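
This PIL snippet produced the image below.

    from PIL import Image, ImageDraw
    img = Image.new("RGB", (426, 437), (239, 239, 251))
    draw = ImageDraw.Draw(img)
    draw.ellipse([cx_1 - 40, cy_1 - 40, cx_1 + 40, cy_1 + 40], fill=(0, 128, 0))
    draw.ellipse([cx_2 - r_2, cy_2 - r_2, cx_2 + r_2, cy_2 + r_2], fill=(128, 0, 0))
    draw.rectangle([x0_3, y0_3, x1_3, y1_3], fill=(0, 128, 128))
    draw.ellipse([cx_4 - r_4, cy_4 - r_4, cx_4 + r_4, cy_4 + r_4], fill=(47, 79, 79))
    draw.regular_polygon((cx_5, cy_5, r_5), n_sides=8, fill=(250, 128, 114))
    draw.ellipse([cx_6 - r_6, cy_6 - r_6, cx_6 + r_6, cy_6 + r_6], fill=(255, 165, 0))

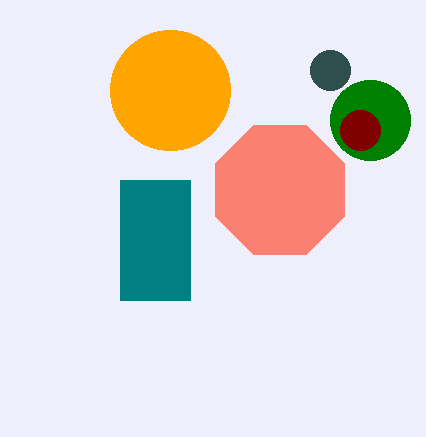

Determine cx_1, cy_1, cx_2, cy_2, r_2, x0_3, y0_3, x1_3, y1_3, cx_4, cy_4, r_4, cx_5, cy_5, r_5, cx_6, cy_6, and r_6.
cx_1 = 370; cy_1 = 120; cx_2 = 360; cy_2 = 130; r_2 = 20; x0_3 = 120; y0_3 = 180; x1_3 = 190; y1_3 = 300; cx_4 = 330; cy_4 = 70; r_4 = 20; cx_5 = 280; cy_5 = 190; r_5 = 70; cx_6 = 170; cy_6 = 90; r_6 = 60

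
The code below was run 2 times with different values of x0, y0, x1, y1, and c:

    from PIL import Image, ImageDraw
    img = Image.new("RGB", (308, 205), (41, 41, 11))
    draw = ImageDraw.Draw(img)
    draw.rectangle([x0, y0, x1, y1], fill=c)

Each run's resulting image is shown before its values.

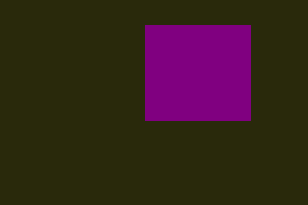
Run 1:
x0 = 145, y0 = 25, x1 = 250, y1 = 120, c = 'purple'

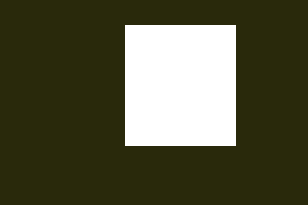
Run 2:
x0 = 125
y0 = 25
x1 = 235
y1 = 145
c = 'white'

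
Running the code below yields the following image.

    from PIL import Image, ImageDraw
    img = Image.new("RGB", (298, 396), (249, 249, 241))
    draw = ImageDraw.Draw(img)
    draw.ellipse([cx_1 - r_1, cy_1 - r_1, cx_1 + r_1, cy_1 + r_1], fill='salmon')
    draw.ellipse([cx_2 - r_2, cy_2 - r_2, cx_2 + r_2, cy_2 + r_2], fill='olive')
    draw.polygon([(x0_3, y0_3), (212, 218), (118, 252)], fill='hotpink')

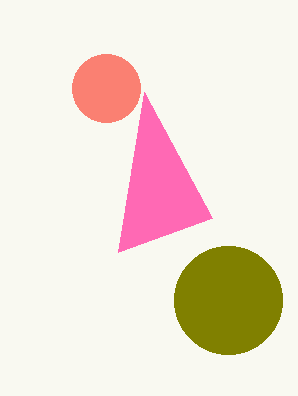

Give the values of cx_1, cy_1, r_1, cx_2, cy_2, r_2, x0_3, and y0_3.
cx_1 = 106
cy_1 = 88
r_1 = 34
cx_2 = 228
cy_2 = 300
r_2 = 54
x0_3 = 144
y0_3 = 92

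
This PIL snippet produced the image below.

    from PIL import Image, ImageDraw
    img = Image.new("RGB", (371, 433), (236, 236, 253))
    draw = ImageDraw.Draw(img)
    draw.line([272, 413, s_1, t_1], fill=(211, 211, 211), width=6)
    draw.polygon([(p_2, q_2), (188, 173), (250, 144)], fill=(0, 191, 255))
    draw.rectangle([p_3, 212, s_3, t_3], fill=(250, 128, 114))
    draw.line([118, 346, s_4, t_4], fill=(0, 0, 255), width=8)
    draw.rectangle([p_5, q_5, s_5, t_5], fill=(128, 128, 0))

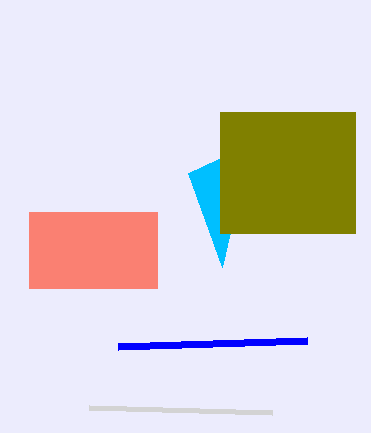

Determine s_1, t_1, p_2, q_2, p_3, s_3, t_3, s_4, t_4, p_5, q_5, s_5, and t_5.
s_1 = 89; t_1 = 408; p_2 = 222; q_2 = 267; p_3 = 29; s_3 = 157; t_3 = 288; s_4 = 307; t_4 = 340; p_5 = 220; q_5 = 112; s_5 = 355; t_5 = 233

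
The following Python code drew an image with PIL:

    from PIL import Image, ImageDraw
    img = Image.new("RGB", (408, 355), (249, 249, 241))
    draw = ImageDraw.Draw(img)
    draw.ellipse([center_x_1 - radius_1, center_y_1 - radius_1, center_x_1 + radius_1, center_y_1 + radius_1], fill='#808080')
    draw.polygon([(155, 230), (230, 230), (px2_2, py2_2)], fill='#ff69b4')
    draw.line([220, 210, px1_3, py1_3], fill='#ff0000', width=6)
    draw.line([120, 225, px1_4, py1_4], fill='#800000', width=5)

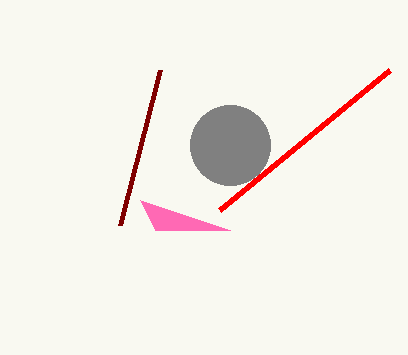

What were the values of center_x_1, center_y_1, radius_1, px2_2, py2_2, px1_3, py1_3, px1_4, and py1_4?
center_x_1 = 230
center_y_1 = 145
radius_1 = 40
px2_2 = 140
py2_2 = 200
px1_3 = 390
py1_3 = 70
px1_4 = 160
py1_4 = 70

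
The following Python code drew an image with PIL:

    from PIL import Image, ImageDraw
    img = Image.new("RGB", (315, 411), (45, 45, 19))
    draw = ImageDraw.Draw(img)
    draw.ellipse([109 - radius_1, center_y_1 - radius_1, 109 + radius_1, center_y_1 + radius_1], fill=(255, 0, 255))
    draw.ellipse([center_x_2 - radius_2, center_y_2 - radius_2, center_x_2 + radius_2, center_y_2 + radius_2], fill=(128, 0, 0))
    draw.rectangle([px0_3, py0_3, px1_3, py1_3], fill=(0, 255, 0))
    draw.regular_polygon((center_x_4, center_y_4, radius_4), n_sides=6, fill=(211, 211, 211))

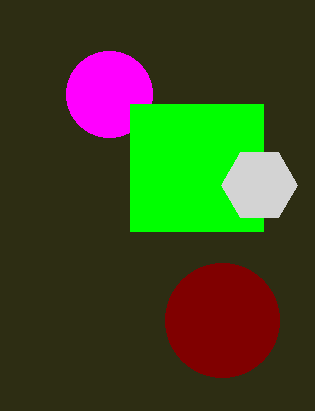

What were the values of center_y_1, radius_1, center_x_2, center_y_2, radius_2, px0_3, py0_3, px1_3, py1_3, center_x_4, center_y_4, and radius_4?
center_y_1 = 94; radius_1 = 43; center_x_2 = 222; center_y_2 = 320; radius_2 = 57; px0_3 = 130; py0_3 = 104; px1_3 = 263; py1_3 = 231; center_x_4 = 259; center_y_4 = 185; radius_4 = 38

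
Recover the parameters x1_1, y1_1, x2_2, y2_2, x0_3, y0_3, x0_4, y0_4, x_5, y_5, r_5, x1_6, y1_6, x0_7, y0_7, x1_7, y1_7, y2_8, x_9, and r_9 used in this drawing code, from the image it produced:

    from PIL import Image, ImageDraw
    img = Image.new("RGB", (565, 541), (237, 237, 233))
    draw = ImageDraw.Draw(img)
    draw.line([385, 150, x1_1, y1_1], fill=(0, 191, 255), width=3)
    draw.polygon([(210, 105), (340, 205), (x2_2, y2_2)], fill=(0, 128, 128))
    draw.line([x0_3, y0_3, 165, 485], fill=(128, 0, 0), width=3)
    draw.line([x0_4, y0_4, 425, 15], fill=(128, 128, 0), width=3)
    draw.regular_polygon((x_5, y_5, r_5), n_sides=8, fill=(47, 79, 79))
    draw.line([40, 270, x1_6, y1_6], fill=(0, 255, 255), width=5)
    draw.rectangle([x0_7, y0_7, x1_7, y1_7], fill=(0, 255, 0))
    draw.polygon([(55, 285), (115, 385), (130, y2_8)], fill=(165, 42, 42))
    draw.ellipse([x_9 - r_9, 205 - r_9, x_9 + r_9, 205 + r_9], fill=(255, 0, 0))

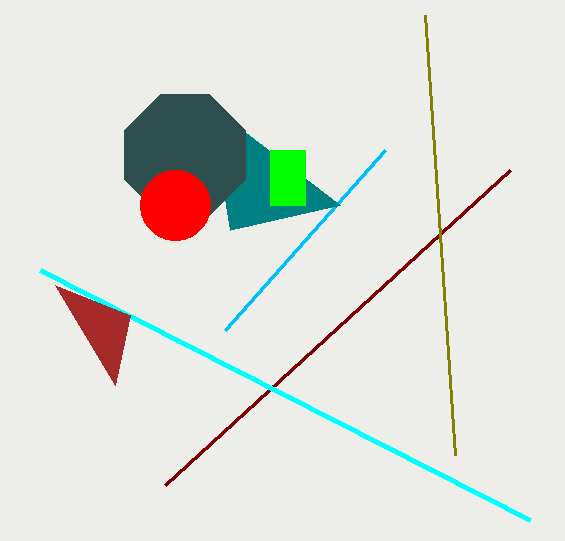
x1_1 = 225
y1_1 = 330
x2_2 = 230
y2_2 = 230
x0_3 = 510
y0_3 = 170
x0_4 = 455
y0_4 = 455
x_5 = 185
y_5 = 155
r_5 = 65
x1_6 = 530
y1_6 = 520
x0_7 = 270
y0_7 = 150
x1_7 = 305
y1_7 = 205
y2_8 = 315
x_9 = 175
r_9 = 35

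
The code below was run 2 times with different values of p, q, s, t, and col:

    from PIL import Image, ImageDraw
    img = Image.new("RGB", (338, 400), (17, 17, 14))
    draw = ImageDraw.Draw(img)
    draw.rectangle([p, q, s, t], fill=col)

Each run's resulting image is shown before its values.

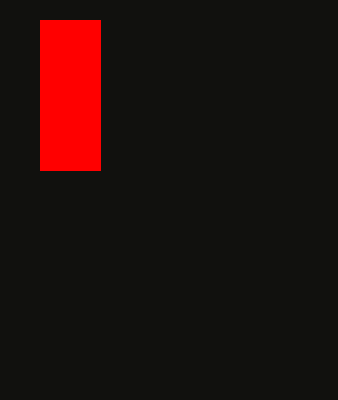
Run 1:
p = 40; q = 20; s = 100; t = 170; col = 'red'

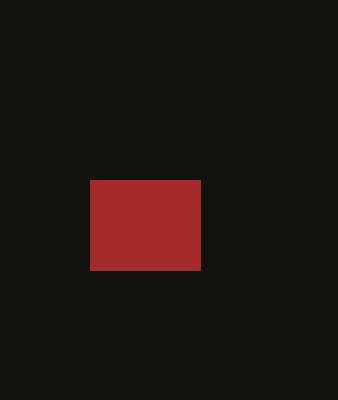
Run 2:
p = 90
q = 180
s = 200
t = 270
col = 'brown'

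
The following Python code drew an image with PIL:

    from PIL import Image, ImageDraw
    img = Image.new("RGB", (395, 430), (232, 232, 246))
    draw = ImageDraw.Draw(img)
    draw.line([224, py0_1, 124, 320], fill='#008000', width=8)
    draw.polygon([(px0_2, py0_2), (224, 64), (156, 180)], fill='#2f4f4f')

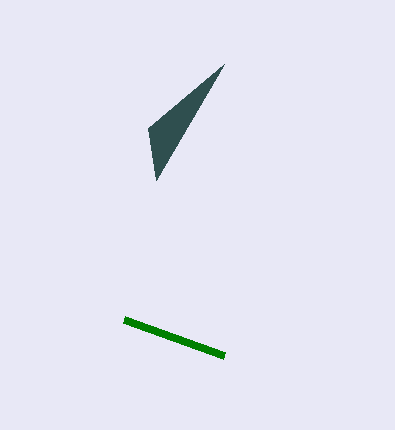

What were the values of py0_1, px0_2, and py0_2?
py0_1 = 356; px0_2 = 148; py0_2 = 128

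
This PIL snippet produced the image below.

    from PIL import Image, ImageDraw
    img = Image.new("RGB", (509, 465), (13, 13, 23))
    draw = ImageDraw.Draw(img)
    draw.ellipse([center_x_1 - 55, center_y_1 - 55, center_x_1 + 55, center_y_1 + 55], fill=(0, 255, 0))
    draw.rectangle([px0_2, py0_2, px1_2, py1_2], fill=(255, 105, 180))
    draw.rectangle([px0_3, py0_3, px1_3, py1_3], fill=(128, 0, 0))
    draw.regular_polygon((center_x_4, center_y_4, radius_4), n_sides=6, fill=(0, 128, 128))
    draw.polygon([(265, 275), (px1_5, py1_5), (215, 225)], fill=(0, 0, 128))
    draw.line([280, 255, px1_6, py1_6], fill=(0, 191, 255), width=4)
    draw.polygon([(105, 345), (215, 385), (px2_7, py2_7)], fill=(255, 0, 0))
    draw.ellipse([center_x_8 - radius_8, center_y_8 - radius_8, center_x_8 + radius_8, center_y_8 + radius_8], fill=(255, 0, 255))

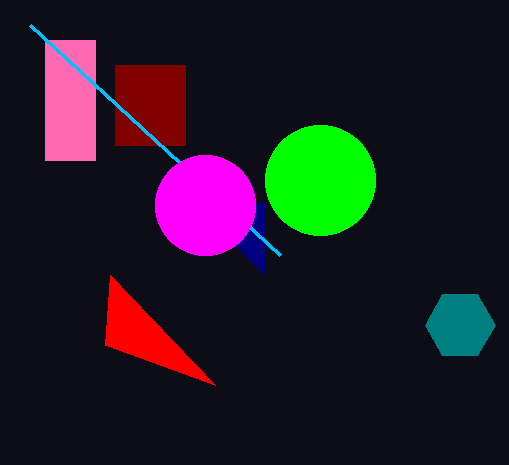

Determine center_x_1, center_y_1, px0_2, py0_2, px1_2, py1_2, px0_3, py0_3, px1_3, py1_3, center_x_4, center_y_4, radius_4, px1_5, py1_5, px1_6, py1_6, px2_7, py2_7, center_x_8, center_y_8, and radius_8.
center_x_1 = 320
center_y_1 = 180
px0_2 = 45
py0_2 = 40
px1_2 = 95
py1_2 = 160
px0_3 = 115
py0_3 = 65
px1_3 = 185
py1_3 = 145
center_x_4 = 460
center_y_4 = 325
radius_4 = 35
px1_5 = 265
py1_5 = 200
px1_6 = 30
py1_6 = 25
px2_7 = 110
py2_7 = 275
center_x_8 = 205
center_y_8 = 205
radius_8 = 50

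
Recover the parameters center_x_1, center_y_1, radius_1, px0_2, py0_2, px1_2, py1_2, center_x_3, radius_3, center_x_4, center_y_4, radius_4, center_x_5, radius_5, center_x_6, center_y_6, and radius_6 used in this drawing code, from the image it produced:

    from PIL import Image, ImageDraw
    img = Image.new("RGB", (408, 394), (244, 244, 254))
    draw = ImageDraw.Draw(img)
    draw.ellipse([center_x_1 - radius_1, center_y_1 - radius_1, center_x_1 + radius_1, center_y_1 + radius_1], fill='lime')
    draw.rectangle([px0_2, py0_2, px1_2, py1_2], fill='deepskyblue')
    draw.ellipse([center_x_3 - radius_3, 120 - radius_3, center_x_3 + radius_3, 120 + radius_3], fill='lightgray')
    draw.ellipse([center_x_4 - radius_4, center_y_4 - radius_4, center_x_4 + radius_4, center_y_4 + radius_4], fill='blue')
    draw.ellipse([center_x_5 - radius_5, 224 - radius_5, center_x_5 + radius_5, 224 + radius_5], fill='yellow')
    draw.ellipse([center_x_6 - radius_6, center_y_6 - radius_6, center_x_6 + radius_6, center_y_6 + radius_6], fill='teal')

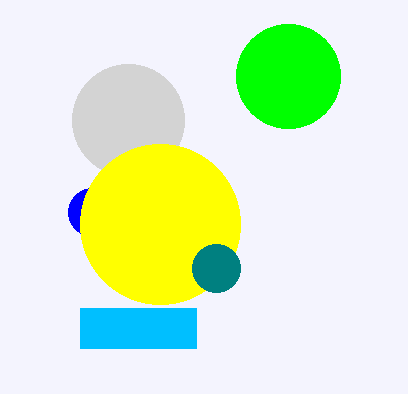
center_x_1 = 288
center_y_1 = 76
radius_1 = 52
px0_2 = 80
py0_2 = 308
px1_2 = 196
py1_2 = 348
center_x_3 = 128
radius_3 = 56
center_x_4 = 92
center_y_4 = 212
radius_4 = 24
center_x_5 = 160
radius_5 = 80
center_x_6 = 216
center_y_6 = 268
radius_6 = 24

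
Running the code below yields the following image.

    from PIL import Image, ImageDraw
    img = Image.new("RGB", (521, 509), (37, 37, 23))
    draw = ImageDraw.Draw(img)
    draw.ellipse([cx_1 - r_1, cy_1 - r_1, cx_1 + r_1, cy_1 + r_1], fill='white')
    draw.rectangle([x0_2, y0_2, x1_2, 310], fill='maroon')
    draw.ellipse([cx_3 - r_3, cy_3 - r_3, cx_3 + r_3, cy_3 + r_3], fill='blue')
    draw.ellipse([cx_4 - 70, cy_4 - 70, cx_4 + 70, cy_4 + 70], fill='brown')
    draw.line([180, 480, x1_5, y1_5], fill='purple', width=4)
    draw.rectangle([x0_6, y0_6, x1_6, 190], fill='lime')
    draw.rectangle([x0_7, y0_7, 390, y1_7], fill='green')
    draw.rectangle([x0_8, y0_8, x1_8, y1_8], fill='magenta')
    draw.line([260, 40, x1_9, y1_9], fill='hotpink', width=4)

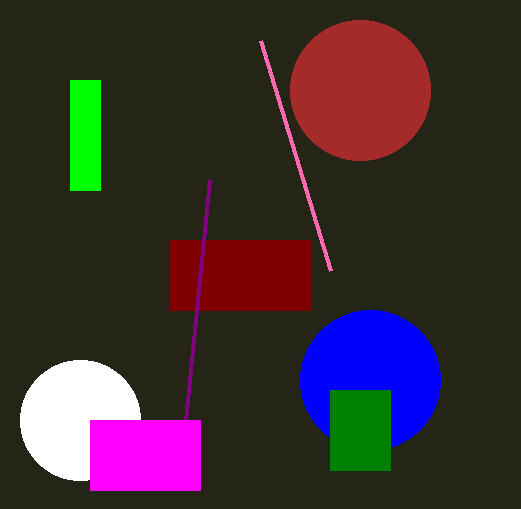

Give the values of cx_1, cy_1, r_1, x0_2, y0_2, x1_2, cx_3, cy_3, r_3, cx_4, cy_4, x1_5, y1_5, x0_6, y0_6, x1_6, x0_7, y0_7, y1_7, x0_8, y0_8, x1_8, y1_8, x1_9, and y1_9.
cx_1 = 80
cy_1 = 420
r_1 = 60
x0_2 = 170
y0_2 = 240
x1_2 = 310
cx_3 = 370
cy_3 = 380
r_3 = 70
cx_4 = 360
cy_4 = 90
x1_5 = 210
y1_5 = 180
x0_6 = 70
y0_6 = 80
x1_6 = 100
x0_7 = 330
y0_7 = 390
y1_7 = 470
x0_8 = 90
y0_8 = 420
x1_8 = 200
y1_8 = 490
x1_9 = 330
y1_9 = 270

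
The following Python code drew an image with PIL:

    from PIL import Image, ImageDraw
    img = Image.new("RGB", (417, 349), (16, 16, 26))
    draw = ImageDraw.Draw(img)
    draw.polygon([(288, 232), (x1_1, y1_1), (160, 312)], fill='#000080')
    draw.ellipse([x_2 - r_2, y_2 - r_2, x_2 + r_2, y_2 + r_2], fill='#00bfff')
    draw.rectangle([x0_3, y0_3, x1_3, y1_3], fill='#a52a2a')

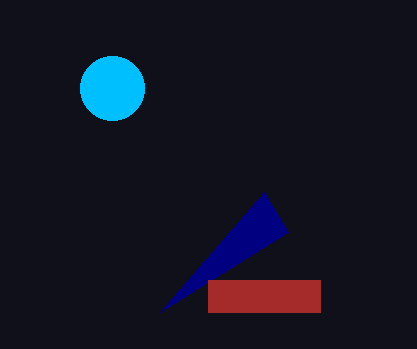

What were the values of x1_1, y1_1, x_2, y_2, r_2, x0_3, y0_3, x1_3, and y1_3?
x1_1 = 264; y1_1 = 192; x_2 = 112; y_2 = 88; r_2 = 32; x0_3 = 208; y0_3 = 280; x1_3 = 320; y1_3 = 312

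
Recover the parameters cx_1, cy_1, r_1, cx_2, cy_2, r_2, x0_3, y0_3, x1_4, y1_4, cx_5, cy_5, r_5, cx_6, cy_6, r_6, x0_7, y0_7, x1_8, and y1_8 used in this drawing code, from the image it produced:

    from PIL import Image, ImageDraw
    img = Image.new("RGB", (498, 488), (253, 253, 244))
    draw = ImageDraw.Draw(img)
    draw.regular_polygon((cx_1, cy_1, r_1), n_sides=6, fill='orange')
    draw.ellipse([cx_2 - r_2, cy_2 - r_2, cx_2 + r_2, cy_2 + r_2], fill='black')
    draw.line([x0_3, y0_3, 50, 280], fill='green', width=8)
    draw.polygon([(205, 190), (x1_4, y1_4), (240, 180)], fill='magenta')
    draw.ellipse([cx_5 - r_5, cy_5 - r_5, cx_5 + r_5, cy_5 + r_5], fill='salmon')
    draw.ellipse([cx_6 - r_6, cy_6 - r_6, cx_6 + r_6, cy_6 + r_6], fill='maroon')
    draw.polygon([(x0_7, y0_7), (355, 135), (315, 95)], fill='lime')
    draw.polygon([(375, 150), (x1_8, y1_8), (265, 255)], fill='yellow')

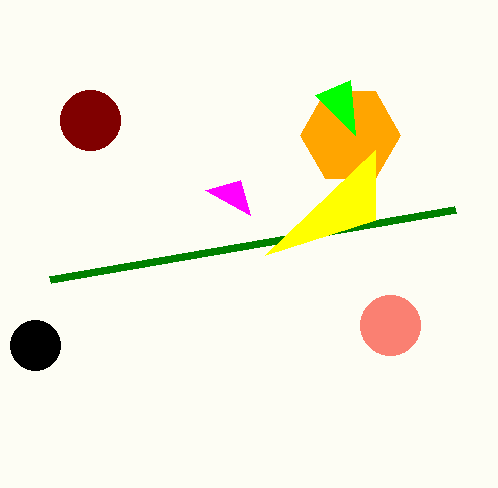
cx_1 = 350
cy_1 = 135
r_1 = 50
cx_2 = 35
cy_2 = 345
r_2 = 25
x0_3 = 455
y0_3 = 210
x1_4 = 250
y1_4 = 215
cx_5 = 390
cy_5 = 325
r_5 = 30
cx_6 = 90
cy_6 = 120
r_6 = 30
x0_7 = 350
y0_7 = 80
x1_8 = 375
y1_8 = 220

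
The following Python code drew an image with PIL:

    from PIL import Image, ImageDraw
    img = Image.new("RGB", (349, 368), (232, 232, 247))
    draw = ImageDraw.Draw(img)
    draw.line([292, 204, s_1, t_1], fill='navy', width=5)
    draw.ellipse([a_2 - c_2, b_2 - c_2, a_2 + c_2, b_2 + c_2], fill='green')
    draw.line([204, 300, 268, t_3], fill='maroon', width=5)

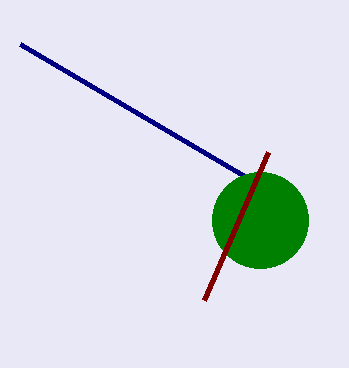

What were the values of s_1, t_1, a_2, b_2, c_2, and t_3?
s_1 = 20; t_1 = 44; a_2 = 260; b_2 = 220; c_2 = 48; t_3 = 152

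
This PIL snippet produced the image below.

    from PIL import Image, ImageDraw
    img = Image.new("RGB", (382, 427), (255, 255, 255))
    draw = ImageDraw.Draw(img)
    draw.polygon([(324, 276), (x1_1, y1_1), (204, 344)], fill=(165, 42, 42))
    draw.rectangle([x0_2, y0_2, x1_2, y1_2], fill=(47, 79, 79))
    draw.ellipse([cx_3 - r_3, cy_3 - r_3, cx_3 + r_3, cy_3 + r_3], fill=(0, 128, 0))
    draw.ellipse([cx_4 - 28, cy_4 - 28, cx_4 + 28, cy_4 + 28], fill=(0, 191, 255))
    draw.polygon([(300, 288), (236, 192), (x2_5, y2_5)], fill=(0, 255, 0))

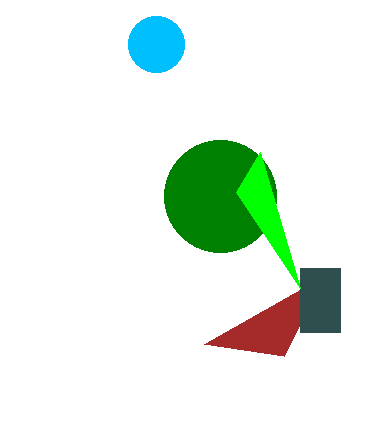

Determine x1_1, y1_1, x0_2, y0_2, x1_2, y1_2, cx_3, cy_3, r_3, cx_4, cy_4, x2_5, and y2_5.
x1_1 = 284; y1_1 = 356; x0_2 = 300; y0_2 = 268; x1_2 = 340; y1_2 = 332; cx_3 = 220; cy_3 = 196; r_3 = 56; cx_4 = 156; cy_4 = 44; x2_5 = 260; y2_5 = 152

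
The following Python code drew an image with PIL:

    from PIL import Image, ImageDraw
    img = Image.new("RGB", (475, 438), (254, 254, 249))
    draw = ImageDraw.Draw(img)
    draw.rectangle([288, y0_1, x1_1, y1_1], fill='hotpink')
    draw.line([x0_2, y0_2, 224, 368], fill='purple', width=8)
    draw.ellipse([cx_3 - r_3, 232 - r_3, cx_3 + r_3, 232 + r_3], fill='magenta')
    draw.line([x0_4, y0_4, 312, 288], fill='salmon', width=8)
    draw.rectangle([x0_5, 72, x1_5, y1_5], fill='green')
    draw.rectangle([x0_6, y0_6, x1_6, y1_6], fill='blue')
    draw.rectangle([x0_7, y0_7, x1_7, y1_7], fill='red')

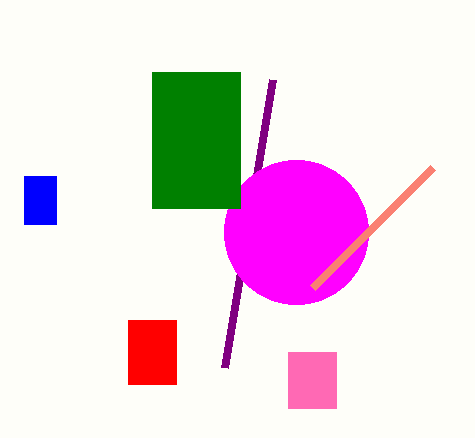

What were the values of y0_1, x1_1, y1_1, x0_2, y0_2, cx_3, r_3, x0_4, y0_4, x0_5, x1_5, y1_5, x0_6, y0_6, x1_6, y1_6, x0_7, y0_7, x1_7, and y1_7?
y0_1 = 352
x1_1 = 336
y1_1 = 408
x0_2 = 272
y0_2 = 80
cx_3 = 296
r_3 = 72
x0_4 = 432
y0_4 = 168
x0_5 = 152
x1_5 = 240
y1_5 = 208
x0_6 = 24
y0_6 = 176
x1_6 = 56
y1_6 = 224
x0_7 = 128
y0_7 = 320
x1_7 = 176
y1_7 = 384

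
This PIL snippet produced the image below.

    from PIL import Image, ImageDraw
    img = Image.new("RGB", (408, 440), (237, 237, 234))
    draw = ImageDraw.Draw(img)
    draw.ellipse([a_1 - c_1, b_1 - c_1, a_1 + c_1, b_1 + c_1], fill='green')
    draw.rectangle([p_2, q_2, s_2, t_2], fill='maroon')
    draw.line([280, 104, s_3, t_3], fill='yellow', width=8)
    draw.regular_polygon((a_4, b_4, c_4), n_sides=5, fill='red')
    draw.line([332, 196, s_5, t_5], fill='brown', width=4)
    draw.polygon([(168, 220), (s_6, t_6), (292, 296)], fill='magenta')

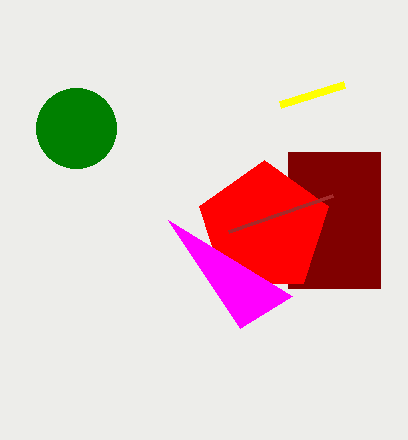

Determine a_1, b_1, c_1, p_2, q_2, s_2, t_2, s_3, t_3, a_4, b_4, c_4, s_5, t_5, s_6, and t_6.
a_1 = 76
b_1 = 128
c_1 = 40
p_2 = 288
q_2 = 152
s_2 = 380
t_2 = 288
s_3 = 344
t_3 = 84
a_4 = 264
b_4 = 228
c_4 = 68
s_5 = 228
t_5 = 232
s_6 = 240
t_6 = 328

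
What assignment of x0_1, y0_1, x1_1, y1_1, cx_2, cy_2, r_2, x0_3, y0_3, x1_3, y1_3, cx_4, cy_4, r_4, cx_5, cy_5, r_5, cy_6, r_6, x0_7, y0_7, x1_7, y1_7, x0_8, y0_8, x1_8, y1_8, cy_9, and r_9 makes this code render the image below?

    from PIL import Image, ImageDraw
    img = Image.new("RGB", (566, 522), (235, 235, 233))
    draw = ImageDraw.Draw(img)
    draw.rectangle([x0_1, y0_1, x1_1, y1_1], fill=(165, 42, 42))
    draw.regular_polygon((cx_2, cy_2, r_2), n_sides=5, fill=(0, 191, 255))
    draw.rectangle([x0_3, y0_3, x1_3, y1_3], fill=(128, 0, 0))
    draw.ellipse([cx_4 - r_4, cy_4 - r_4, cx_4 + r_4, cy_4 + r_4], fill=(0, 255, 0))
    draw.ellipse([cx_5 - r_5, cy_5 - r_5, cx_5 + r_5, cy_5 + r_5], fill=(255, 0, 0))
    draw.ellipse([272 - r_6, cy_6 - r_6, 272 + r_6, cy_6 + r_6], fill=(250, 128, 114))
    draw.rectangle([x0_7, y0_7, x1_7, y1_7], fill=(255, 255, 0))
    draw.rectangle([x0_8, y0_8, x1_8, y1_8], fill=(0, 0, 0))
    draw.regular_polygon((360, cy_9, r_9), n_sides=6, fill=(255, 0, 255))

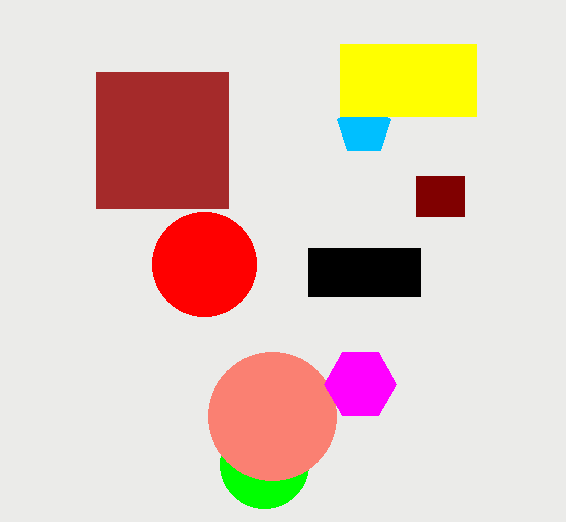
x0_1 = 96; y0_1 = 72; x1_1 = 228; y1_1 = 208; cx_2 = 364; cy_2 = 128; r_2 = 28; x0_3 = 416; y0_3 = 176; x1_3 = 464; y1_3 = 216; cx_4 = 264; cy_4 = 464; r_4 = 44; cx_5 = 204; cy_5 = 264; r_5 = 52; cy_6 = 416; r_6 = 64; x0_7 = 340; y0_7 = 44; x1_7 = 476; y1_7 = 116; x0_8 = 308; y0_8 = 248; x1_8 = 420; y1_8 = 296; cy_9 = 384; r_9 = 36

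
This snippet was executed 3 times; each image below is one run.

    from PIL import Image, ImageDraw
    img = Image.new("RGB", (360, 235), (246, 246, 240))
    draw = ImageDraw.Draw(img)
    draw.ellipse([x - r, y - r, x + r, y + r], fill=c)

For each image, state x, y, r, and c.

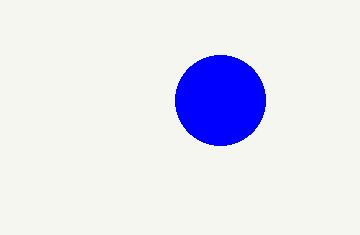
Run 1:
x = 220
y = 100
r = 45
c = 'blue'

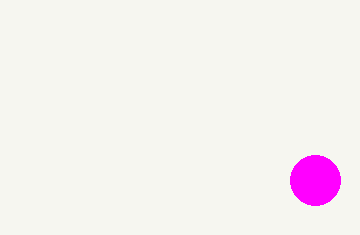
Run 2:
x = 315
y = 180
r = 25
c = 'magenta'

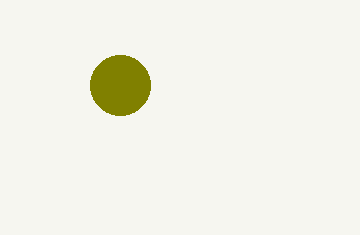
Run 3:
x = 120; y = 85; r = 30; c = 'olive'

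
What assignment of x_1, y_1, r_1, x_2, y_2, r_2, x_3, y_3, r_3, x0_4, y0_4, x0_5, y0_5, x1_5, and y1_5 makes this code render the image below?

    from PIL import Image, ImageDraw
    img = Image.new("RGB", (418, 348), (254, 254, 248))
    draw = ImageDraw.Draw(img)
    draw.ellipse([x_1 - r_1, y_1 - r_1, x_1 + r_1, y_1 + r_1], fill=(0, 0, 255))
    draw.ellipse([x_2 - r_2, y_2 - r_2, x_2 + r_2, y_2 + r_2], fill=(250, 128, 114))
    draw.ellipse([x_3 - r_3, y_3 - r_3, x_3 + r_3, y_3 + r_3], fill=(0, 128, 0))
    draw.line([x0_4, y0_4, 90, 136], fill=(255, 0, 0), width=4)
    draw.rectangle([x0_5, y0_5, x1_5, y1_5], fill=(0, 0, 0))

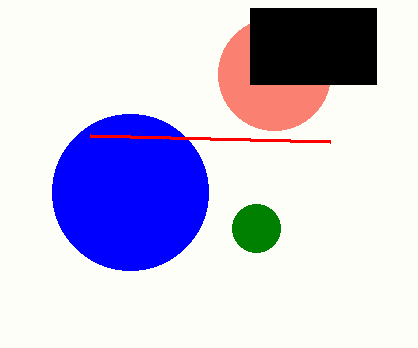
x_1 = 130; y_1 = 192; r_1 = 78; x_2 = 274; y_2 = 74; r_2 = 56; x_3 = 256; y_3 = 228; r_3 = 24; x0_4 = 330; y0_4 = 142; x0_5 = 250; y0_5 = 8; x1_5 = 376; y1_5 = 84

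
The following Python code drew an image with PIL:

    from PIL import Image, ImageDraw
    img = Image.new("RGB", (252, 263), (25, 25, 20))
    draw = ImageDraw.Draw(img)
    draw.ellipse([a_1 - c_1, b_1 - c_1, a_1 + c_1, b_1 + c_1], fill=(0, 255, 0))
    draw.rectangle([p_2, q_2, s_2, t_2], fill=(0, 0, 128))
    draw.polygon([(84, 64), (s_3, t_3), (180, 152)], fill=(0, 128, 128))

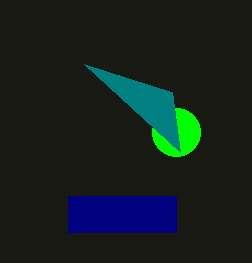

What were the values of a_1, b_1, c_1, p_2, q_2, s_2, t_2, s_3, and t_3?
a_1 = 176, b_1 = 132, c_1 = 24, p_2 = 68, q_2 = 196, s_2 = 176, t_2 = 232, s_3 = 172, t_3 = 92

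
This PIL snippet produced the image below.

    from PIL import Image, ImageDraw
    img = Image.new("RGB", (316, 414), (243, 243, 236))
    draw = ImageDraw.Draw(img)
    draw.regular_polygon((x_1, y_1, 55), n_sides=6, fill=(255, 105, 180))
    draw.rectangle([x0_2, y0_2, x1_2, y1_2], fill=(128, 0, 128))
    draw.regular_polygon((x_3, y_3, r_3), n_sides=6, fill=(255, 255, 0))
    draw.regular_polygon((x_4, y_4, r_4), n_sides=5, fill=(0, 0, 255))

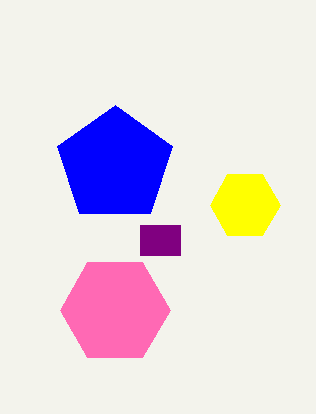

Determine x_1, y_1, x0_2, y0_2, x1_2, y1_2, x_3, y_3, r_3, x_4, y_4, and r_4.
x_1 = 115, y_1 = 310, x0_2 = 140, y0_2 = 225, x1_2 = 180, y1_2 = 255, x_3 = 245, y_3 = 205, r_3 = 35, x_4 = 115, y_4 = 165, r_4 = 60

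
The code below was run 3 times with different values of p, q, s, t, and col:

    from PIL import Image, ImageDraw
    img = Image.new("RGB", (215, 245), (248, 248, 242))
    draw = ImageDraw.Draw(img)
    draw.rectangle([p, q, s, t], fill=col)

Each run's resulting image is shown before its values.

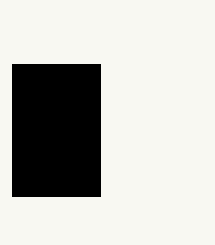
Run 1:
p = 12, q = 64, s = 100, t = 196, col = 'black'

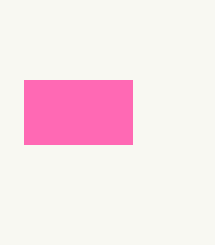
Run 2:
p = 24
q = 80
s = 132
t = 144
col = 'hotpink'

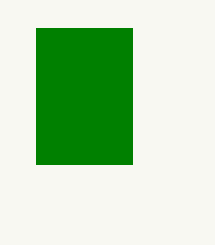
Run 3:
p = 36, q = 28, s = 132, t = 164, col = 'green'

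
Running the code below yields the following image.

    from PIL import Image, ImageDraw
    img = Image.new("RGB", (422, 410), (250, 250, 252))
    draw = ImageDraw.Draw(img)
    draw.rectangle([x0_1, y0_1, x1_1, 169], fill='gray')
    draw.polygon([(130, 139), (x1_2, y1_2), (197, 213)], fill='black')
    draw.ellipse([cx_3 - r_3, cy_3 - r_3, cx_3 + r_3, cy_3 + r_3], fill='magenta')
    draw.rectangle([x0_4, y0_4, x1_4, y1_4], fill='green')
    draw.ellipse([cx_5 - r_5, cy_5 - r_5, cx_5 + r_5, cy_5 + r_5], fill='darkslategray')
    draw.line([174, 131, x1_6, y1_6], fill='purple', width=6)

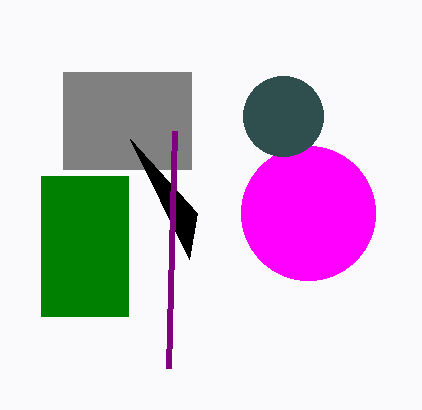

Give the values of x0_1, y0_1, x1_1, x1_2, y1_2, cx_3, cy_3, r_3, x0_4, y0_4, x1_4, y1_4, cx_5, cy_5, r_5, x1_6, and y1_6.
x0_1 = 63, y0_1 = 72, x1_1 = 191, x1_2 = 189, y1_2 = 259, cx_3 = 308, cy_3 = 213, r_3 = 67, x0_4 = 41, y0_4 = 176, x1_4 = 128, y1_4 = 316, cx_5 = 283, cy_5 = 116, r_5 = 40, x1_6 = 168, y1_6 = 368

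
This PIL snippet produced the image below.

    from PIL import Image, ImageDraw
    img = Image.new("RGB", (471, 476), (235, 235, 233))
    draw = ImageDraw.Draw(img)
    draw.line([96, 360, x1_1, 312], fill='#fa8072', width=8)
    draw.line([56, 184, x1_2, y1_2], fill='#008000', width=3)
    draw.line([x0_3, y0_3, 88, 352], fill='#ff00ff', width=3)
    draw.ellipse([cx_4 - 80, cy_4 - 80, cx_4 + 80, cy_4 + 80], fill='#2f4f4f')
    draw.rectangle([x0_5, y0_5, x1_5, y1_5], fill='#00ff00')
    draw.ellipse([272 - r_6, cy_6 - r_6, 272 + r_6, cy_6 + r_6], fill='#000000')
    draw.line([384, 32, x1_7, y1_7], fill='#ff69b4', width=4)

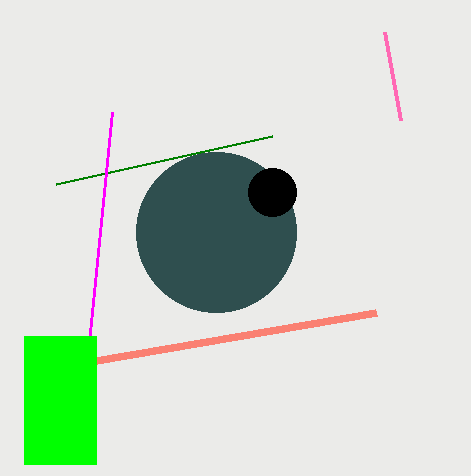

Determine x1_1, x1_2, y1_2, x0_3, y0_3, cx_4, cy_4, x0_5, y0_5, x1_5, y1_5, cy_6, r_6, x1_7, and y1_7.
x1_1 = 376
x1_2 = 272
y1_2 = 136
x0_3 = 112
y0_3 = 112
cx_4 = 216
cy_4 = 232
x0_5 = 24
y0_5 = 336
x1_5 = 96
y1_5 = 464
cy_6 = 192
r_6 = 24
x1_7 = 400
y1_7 = 120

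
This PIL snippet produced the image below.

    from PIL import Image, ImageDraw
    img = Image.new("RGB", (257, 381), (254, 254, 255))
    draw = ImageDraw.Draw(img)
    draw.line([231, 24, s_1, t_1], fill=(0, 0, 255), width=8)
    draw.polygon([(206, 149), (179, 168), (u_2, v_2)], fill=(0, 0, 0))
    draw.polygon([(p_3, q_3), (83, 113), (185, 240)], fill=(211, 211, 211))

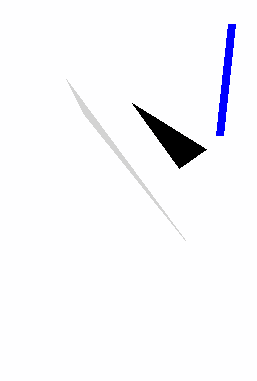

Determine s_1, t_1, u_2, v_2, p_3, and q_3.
s_1 = 219
t_1 = 135
u_2 = 132
v_2 = 103
p_3 = 66
q_3 = 79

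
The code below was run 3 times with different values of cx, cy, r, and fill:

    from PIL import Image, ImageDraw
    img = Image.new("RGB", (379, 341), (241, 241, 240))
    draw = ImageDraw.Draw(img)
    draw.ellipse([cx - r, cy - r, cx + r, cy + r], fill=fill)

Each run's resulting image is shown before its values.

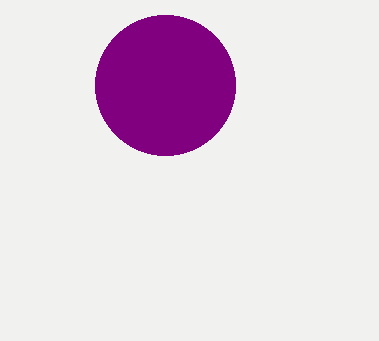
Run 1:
cx = 165; cy = 85; r = 70; fill = 'purple'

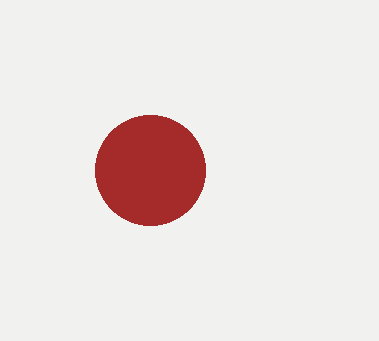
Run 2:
cx = 150, cy = 170, r = 55, fill = 'brown'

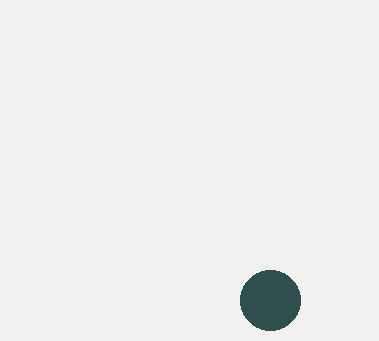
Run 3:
cx = 270; cy = 300; r = 30; fill = 'darkslategray'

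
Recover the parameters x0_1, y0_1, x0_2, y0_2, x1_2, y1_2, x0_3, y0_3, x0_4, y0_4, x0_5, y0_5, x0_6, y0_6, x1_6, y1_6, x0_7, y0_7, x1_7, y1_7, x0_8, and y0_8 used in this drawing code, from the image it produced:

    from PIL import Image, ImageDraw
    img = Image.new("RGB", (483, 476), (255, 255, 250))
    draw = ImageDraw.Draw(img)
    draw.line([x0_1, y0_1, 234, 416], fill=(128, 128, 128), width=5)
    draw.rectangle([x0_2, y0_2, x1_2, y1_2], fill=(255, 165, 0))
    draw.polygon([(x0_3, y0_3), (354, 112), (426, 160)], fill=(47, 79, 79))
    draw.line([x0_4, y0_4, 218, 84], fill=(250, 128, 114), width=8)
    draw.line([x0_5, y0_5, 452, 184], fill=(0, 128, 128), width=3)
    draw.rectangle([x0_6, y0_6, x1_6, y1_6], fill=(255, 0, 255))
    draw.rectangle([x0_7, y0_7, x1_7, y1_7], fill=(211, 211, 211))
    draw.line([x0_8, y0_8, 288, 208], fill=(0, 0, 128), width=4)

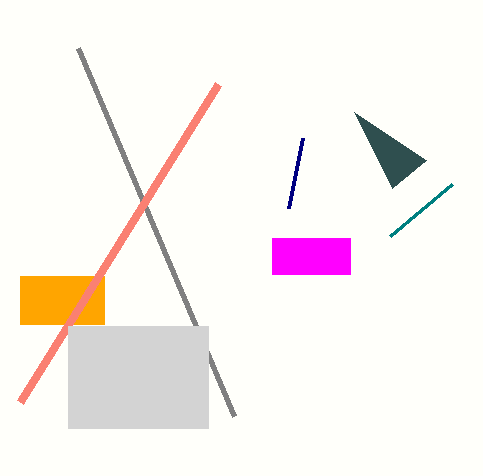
x0_1 = 78, y0_1 = 48, x0_2 = 20, y0_2 = 276, x1_2 = 104, y1_2 = 324, x0_3 = 392, y0_3 = 188, x0_4 = 20, y0_4 = 402, x0_5 = 390, y0_5 = 236, x0_6 = 272, y0_6 = 238, x1_6 = 350, y1_6 = 274, x0_7 = 68, y0_7 = 326, x1_7 = 208, y1_7 = 428, x0_8 = 302, y0_8 = 138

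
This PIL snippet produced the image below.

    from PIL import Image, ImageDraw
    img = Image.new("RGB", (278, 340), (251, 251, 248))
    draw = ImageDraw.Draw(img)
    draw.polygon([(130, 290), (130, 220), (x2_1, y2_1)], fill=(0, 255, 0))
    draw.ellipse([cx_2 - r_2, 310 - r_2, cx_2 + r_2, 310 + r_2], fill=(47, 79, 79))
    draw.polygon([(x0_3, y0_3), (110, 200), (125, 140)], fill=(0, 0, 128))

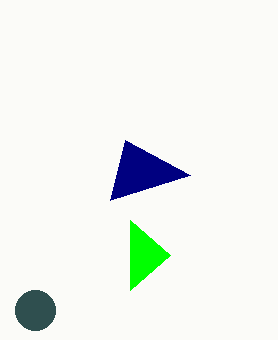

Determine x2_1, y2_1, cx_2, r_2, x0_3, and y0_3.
x2_1 = 170; y2_1 = 255; cx_2 = 35; r_2 = 20; x0_3 = 190; y0_3 = 175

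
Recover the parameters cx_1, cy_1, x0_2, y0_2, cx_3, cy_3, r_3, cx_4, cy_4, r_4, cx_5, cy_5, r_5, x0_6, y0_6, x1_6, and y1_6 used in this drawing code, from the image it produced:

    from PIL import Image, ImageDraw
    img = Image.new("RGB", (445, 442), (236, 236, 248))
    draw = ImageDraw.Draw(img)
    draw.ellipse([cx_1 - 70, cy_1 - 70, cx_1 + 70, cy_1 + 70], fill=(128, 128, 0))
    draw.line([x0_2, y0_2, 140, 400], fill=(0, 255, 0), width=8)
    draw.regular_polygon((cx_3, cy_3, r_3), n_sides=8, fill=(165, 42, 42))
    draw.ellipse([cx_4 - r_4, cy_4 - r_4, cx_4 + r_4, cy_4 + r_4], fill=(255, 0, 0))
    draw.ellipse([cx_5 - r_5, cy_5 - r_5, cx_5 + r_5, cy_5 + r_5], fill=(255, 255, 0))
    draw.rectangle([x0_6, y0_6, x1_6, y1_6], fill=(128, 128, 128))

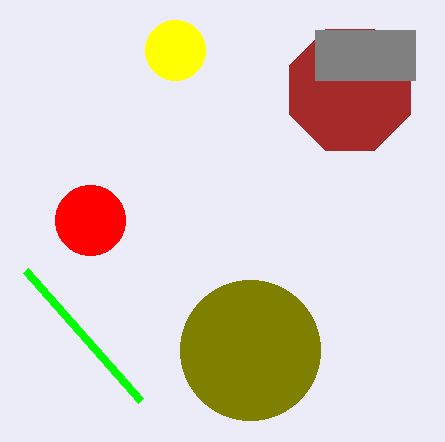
cx_1 = 250, cy_1 = 350, x0_2 = 25, y0_2 = 270, cx_3 = 350, cy_3 = 90, r_3 = 65, cx_4 = 90, cy_4 = 220, r_4 = 35, cx_5 = 175, cy_5 = 50, r_5 = 30, x0_6 = 315, y0_6 = 30, x1_6 = 415, y1_6 = 80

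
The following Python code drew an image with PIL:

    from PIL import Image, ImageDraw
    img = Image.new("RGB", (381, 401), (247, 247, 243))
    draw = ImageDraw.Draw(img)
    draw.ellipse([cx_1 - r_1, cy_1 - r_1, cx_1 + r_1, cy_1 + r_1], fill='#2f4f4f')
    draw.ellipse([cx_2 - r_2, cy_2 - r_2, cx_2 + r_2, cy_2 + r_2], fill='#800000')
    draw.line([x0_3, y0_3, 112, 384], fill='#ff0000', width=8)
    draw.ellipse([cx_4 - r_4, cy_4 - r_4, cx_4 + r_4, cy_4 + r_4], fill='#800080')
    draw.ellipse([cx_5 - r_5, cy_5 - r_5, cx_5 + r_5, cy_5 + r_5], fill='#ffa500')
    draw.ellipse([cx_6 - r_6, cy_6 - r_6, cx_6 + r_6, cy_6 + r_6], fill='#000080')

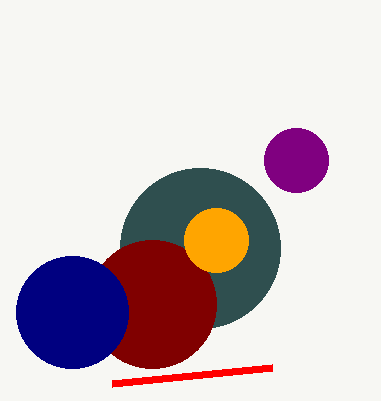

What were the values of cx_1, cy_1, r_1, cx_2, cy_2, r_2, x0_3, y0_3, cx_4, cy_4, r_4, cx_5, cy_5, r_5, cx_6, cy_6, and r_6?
cx_1 = 200; cy_1 = 248; r_1 = 80; cx_2 = 152; cy_2 = 304; r_2 = 64; x0_3 = 272; y0_3 = 368; cx_4 = 296; cy_4 = 160; r_4 = 32; cx_5 = 216; cy_5 = 240; r_5 = 32; cx_6 = 72; cy_6 = 312; r_6 = 56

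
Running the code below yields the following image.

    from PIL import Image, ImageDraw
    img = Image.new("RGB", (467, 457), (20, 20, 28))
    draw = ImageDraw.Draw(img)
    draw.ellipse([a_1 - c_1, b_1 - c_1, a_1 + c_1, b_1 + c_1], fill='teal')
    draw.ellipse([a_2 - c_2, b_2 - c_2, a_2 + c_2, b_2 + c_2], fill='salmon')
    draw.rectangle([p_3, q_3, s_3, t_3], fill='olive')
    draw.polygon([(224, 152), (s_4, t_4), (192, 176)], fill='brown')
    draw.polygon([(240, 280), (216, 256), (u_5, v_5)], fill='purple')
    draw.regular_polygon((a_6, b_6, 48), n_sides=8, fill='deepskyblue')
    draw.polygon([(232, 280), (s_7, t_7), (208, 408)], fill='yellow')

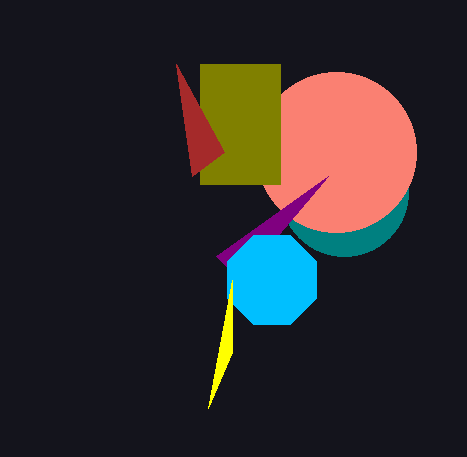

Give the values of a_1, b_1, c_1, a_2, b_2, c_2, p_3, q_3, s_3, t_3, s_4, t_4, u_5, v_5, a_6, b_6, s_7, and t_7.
a_1 = 344; b_1 = 192; c_1 = 64; a_2 = 336; b_2 = 152; c_2 = 80; p_3 = 200; q_3 = 64; s_3 = 280; t_3 = 184; s_4 = 176; t_4 = 64; u_5 = 328; v_5 = 176; a_6 = 272; b_6 = 280; s_7 = 232; t_7 = 352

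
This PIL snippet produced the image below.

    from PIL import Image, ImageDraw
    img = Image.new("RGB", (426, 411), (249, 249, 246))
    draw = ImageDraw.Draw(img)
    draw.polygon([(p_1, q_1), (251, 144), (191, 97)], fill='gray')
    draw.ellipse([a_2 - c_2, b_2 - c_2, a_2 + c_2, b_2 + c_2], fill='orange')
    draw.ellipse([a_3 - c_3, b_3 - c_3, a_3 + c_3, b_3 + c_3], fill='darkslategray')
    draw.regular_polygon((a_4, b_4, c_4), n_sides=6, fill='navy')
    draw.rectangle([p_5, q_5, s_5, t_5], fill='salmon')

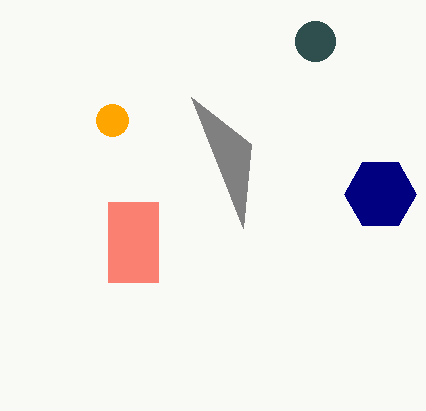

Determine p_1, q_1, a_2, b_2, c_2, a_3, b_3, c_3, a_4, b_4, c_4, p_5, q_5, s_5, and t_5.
p_1 = 243; q_1 = 228; a_2 = 112; b_2 = 120; c_2 = 16; a_3 = 315; b_3 = 41; c_3 = 20; a_4 = 380; b_4 = 194; c_4 = 36; p_5 = 108; q_5 = 202; s_5 = 158; t_5 = 282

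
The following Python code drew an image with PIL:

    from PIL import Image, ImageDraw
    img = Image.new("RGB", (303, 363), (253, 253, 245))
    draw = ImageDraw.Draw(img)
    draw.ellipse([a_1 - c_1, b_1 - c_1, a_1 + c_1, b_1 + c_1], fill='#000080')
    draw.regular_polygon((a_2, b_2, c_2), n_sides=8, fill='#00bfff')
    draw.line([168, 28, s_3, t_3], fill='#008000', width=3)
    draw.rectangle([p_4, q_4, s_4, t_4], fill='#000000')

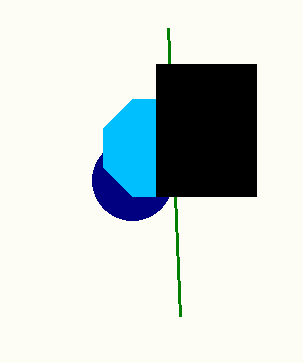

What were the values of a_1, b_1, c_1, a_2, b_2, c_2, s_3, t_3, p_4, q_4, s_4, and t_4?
a_1 = 132; b_1 = 180; c_1 = 40; a_2 = 152; b_2 = 148; c_2 = 52; s_3 = 180; t_3 = 316; p_4 = 156; q_4 = 64; s_4 = 256; t_4 = 196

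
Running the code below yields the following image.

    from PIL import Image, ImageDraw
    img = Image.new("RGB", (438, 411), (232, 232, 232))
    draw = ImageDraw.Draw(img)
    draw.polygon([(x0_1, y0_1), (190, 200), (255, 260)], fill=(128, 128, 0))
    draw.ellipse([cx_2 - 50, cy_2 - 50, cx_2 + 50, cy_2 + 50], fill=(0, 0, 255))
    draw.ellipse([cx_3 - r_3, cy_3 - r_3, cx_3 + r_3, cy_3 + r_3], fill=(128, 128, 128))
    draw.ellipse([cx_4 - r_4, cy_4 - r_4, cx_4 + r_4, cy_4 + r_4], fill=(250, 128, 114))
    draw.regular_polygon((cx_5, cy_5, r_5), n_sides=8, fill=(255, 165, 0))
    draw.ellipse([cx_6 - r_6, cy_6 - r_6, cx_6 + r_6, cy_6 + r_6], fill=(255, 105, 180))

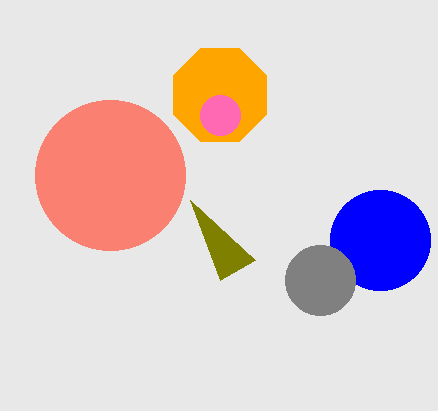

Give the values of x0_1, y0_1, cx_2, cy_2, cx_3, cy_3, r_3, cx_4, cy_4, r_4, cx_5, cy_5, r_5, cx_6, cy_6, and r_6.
x0_1 = 220; y0_1 = 280; cx_2 = 380; cy_2 = 240; cx_3 = 320; cy_3 = 280; r_3 = 35; cx_4 = 110; cy_4 = 175; r_4 = 75; cx_5 = 220; cy_5 = 95; r_5 = 50; cx_6 = 220; cy_6 = 115; r_6 = 20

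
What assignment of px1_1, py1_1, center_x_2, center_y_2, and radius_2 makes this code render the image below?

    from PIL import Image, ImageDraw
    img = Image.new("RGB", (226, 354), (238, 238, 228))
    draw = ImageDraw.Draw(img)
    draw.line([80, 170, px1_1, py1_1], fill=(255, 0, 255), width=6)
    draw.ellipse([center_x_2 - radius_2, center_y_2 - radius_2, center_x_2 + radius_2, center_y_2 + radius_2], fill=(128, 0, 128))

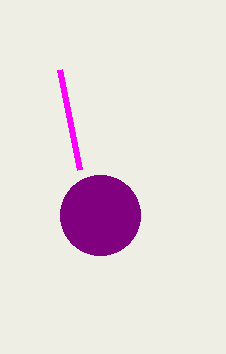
px1_1 = 60
py1_1 = 70
center_x_2 = 100
center_y_2 = 215
radius_2 = 40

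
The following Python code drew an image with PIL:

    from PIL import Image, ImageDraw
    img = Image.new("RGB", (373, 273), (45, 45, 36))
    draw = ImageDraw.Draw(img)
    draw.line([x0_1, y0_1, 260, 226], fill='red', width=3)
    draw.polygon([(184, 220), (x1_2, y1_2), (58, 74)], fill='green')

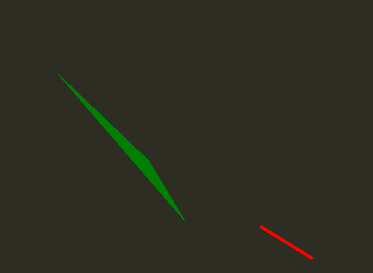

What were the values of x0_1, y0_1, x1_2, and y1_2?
x0_1 = 312
y0_1 = 258
x1_2 = 148
y1_2 = 160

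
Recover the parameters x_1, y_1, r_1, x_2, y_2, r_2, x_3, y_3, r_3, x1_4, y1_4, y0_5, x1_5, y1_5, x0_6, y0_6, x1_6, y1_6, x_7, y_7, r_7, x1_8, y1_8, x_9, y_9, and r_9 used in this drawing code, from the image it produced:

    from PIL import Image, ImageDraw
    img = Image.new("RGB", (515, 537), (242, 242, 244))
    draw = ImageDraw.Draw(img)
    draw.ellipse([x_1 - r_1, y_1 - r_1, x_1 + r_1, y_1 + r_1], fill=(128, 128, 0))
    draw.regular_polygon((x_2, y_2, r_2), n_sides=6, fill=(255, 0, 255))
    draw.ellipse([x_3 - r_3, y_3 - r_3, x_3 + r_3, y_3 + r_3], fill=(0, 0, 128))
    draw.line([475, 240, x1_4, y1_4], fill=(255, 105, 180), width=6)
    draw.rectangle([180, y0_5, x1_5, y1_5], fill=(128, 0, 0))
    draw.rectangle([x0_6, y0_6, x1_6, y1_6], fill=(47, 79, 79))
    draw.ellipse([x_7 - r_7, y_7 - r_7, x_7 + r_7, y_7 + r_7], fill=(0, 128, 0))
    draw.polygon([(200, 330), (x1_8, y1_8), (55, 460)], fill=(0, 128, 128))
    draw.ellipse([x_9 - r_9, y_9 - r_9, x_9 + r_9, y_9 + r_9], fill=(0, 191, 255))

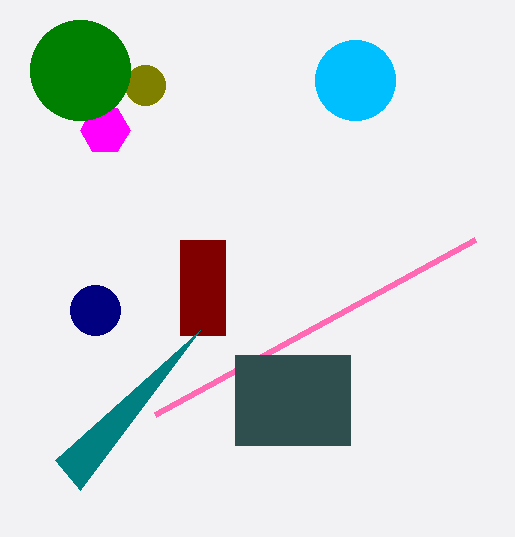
x_1 = 145
y_1 = 85
r_1 = 20
x_2 = 105
y_2 = 130
r_2 = 25
x_3 = 95
y_3 = 310
r_3 = 25
x1_4 = 155
y1_4 = 415
y0_5 = 240
x1_5 = 225
y1_5 = 335
x0_6 = 235
y0_6 = 355
x1_6 = 350
y1_6 = 445
x_7 = 80
y_7 = 70
r_7 = 50
x1_8 = 80
y1_8 = 490
x_9 = 355
y_9 = 80
r_9 = 40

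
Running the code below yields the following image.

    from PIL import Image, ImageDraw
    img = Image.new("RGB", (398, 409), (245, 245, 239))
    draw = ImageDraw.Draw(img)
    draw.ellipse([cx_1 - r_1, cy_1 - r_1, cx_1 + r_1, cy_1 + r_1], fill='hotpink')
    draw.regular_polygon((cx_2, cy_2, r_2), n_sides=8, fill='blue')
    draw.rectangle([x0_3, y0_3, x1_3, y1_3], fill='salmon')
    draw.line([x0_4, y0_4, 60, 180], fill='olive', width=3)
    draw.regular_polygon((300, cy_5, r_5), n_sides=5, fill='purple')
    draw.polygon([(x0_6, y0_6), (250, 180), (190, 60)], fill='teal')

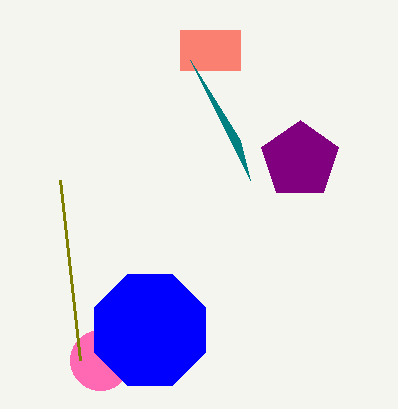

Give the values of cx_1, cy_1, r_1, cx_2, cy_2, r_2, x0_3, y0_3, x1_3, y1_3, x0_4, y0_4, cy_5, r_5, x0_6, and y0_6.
cx_1 = 100
cy_1 = 360
r_1 = 30
cx_2 = 150
cy_2 = 330
r_2 = 60
x0_3 = 180
y0_3 = 30
x1_3 = 240
y1_3 = 70
x0_4 = 80
y0_4 = 360
cy_5 = 160
r_5 = 40
x0_6 = 240
y0_6 = 140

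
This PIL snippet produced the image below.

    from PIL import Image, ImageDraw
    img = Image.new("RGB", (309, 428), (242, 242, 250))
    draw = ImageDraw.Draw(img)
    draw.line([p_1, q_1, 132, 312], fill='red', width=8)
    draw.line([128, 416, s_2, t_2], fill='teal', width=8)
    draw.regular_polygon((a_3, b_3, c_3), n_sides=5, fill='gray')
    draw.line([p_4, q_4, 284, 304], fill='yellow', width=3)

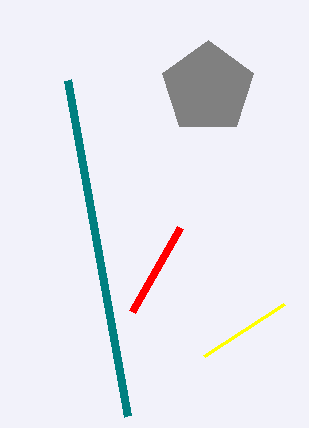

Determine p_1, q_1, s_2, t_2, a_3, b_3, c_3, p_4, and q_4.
p_1 = 180, q_1 = 228, s_2 = 68, t_2 = 80, a_3 = 208, b_3 = 88, c_3 = 48, p_4 = 204, q_4 = 356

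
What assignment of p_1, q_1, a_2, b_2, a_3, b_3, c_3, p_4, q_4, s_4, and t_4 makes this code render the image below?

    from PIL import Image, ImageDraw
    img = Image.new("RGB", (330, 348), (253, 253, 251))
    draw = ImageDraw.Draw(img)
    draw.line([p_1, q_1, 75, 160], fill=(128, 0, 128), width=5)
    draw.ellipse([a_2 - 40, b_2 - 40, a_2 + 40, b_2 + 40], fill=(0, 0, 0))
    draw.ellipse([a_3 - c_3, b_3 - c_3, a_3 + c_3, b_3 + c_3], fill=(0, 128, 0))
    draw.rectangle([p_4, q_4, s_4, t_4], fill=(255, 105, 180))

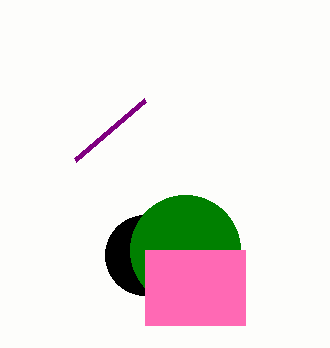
p_1 = 145; q_1 = 100; a_2 = 145; b_2 = 255; a_3 = 185; b_3 = 250; c_3 = 55; p_4 = 145; q_4 = 250; s_4 = 245; t_4 = 325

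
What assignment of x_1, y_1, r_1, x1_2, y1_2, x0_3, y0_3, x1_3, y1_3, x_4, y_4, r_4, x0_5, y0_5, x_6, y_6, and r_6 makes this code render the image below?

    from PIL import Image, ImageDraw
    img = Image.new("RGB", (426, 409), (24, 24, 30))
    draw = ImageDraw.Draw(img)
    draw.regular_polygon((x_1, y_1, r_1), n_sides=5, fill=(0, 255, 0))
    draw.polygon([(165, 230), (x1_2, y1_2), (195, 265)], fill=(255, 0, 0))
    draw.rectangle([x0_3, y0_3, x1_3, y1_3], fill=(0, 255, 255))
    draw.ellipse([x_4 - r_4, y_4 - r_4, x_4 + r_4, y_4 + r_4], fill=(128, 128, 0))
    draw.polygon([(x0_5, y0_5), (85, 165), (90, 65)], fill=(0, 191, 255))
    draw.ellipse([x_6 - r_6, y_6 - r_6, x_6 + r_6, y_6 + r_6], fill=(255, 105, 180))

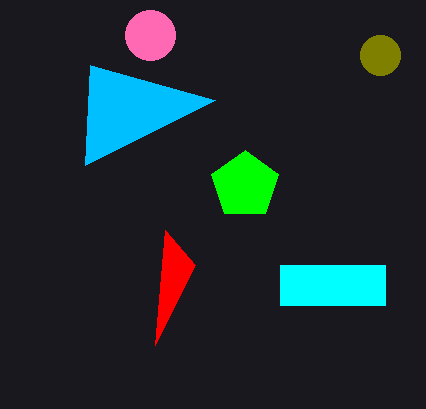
x_1 = 245
y_1 = 185
r_1 = 35
x1_2 = 155
y1_2 = 345
x0_3 = 280
y0_3 = 265
x1_3 = 385
y1_3 = 305
x_4 = 380
y_4 = 55
r_4 = 20
x0_5 = 215
y0_5 = 100
x_6 = 150
y_6 = 35
r_6 = 25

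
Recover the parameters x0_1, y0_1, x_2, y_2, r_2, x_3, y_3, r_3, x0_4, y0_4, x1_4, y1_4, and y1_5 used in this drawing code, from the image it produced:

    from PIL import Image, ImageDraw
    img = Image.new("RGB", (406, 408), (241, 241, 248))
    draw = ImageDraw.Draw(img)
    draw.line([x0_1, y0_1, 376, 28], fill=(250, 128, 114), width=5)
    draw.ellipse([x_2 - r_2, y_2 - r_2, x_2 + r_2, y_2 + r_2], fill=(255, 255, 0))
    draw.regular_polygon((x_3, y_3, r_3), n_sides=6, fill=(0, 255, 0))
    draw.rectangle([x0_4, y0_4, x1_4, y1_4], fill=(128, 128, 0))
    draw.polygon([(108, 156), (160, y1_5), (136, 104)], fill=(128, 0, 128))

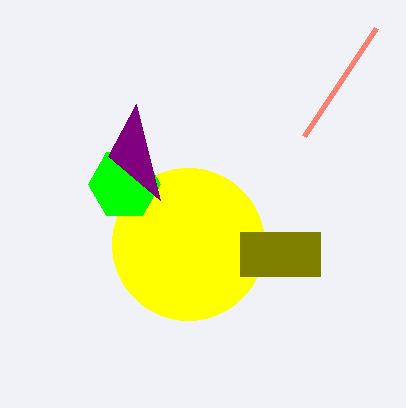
x0_1 = 304; y0_1 = 136; x_2 = 188; y_2 = 244; r_2 = 76; x_3 = 124; y_3 = 184; r_3 = 36; x0_4 = 240; y0_4 = 232; x1_4 = 320; y1_4 = 276; y1_5 = 200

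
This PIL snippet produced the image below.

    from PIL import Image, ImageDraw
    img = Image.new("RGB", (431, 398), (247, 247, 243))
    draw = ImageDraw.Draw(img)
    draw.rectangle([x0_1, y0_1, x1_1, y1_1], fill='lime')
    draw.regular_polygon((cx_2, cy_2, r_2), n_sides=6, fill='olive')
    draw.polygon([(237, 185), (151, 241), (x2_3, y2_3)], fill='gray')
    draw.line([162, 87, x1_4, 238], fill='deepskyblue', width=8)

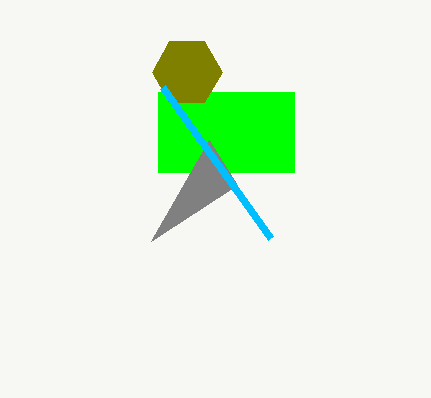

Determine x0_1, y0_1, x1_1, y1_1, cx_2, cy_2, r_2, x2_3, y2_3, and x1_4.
x0_1 = 158, y0_1 = 92, x1_1 = 294, y1_1 = 172, cx_2 = 187, cy_2 = 72, r_2 = 35, x2_3 = 209, y2_3 = 140, x1_4 = 270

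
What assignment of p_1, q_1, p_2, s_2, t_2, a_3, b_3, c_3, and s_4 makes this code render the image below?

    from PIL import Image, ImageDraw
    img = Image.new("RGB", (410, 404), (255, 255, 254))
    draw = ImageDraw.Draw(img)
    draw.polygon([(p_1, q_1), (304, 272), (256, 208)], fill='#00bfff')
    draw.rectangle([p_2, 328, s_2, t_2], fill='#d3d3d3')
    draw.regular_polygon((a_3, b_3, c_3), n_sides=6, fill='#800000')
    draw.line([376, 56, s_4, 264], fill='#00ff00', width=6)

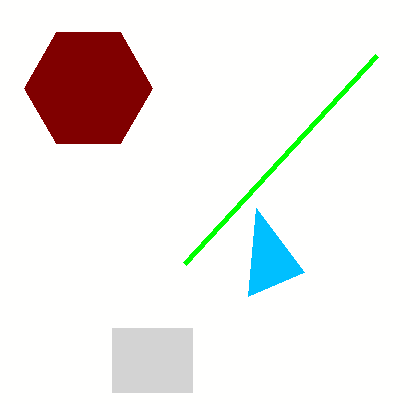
p_1 = 248
q_1 = 296
p_2 = 112
s_2 = 192
t_2 = 392
a_3 = 88
b_3 = 88
c_3 = 64
s_4 = 184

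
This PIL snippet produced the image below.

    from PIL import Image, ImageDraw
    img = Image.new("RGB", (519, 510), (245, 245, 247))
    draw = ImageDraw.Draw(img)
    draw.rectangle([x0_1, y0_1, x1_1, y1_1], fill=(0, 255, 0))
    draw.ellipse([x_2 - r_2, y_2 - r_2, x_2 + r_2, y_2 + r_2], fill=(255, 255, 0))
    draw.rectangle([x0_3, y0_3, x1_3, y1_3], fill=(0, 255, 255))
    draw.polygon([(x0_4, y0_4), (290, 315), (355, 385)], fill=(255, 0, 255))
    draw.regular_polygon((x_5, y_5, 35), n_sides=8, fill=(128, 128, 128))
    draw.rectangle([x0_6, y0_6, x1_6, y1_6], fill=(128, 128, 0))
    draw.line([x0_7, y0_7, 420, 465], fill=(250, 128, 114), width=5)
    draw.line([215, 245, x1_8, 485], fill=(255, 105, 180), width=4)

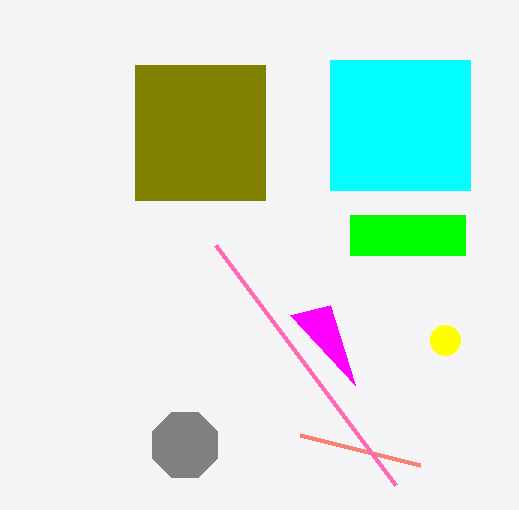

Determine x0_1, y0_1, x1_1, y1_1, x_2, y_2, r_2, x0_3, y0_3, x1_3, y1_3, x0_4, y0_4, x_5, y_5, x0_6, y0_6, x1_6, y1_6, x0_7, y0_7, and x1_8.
x0_1 = 350, y0_1 = 215, x1_1 = 465, y1_1 = 255, x_2 = 445, y_2 = 340, r_2 = 15, x0_3 = 330, y0_3 = 60, x1_3 = 470, y1_3 = 190, x0_4 = 330, y0_4 = 305, x_5 = 185, y_5 = 445, x0_6 = 135, y0_6 = 65, x1_6 = 265, y1_6 = 200, x0_7 = 300, y0_7 = 435, x1_8 = 395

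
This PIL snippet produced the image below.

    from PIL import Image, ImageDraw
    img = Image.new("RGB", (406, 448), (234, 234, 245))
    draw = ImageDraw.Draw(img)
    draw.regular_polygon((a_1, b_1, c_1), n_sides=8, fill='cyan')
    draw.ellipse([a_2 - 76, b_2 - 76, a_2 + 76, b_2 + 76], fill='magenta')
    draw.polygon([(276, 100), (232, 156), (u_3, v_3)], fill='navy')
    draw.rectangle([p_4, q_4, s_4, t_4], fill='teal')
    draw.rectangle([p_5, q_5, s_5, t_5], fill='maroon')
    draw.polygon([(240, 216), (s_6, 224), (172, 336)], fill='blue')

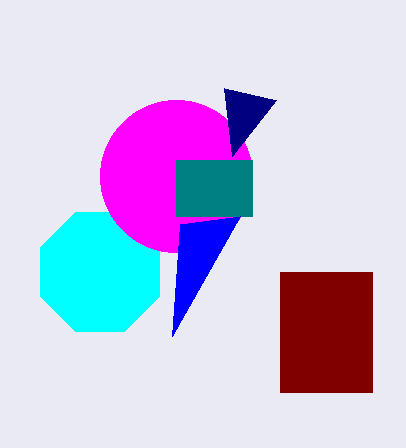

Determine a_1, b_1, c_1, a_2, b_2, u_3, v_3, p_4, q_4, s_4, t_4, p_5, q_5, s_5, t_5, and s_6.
a_1 = 100; b_1 = 272; c_1 = 64; a_2 = 176; b_2 = 176; u_3 = 224; v_3 = 88; p_4 = 176; q_4 = 160; s_4 = 252; t_4 = 216; p_5 = 280; q_5 = 272; s_5 = 372; t_5 = 392; s_6 = 180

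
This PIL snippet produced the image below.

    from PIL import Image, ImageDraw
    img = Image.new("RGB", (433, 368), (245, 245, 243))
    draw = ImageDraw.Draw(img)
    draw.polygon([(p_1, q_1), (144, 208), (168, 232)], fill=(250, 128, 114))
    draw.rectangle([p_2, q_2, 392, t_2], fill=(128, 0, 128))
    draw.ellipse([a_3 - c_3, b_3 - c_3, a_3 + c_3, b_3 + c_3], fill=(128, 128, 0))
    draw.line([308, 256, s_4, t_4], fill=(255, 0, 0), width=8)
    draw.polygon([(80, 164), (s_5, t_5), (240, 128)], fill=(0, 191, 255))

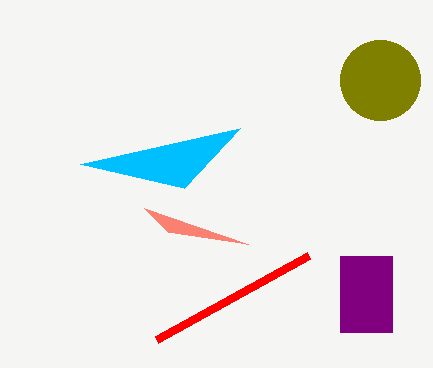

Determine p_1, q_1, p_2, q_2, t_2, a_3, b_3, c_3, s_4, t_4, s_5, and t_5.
p_1 = 248
q_1 = 244
p_2 = 340
q_2 = 256
t_2 = 332
a_3 = 380
b_3 = 80
c_3 = 40
s_4 = 156
t_4 = 340
s_5 = 184
t_5 = 188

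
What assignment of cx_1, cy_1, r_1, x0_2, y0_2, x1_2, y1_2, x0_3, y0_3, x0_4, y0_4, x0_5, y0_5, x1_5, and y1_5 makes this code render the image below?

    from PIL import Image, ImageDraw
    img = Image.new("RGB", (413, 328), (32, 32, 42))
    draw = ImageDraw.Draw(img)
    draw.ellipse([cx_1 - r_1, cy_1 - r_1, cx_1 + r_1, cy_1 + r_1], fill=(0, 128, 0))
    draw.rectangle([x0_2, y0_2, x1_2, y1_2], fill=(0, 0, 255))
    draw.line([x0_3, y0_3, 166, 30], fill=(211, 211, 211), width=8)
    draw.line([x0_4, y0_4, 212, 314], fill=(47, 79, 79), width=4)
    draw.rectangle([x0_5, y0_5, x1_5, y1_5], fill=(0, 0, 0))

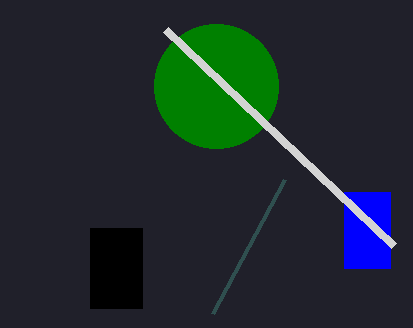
cx_1 = 216
cy_1 = 86
r_1 = 62
x0_2 = 344
y0_2 = 192
x1_2 = 390
y1_2 = 268
x0_3 = 394
y0_3 = 246
x0_4 = 284
y0_4 = 180
x0_5 = 90
y0_5 = 228
x1_5 = 142
y1_5 = 308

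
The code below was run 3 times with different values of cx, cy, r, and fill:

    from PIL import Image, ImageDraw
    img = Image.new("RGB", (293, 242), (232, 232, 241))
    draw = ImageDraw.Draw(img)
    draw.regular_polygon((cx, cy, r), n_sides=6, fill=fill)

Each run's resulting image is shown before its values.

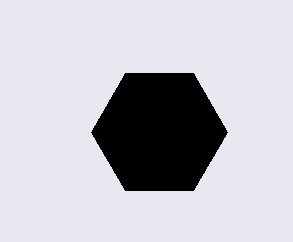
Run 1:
cx = 159; cy = 132; r = 68; fill = 'black'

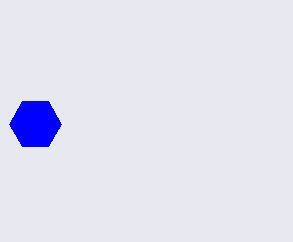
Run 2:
cx = 35; cy = 124; r = 26; fill = 'blue'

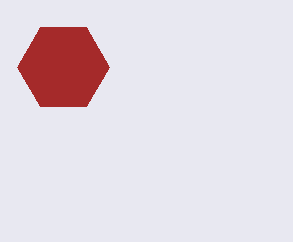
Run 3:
cx = 63, cy = 67, r = 46, fill = 'brown'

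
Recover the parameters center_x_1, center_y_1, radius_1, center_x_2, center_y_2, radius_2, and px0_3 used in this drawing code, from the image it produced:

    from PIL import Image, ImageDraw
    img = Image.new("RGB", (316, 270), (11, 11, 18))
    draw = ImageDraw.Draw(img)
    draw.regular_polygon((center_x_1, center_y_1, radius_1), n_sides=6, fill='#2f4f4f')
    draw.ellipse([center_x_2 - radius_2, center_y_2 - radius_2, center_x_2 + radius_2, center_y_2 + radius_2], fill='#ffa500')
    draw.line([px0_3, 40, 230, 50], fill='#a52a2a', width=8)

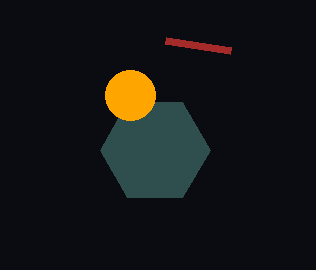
center_x_1 = 155
center_y_1 = 150
radius_1 = 55
center_x_2 = 130
center_y_2 = 95
radius_2 = 25
px0_3 = 165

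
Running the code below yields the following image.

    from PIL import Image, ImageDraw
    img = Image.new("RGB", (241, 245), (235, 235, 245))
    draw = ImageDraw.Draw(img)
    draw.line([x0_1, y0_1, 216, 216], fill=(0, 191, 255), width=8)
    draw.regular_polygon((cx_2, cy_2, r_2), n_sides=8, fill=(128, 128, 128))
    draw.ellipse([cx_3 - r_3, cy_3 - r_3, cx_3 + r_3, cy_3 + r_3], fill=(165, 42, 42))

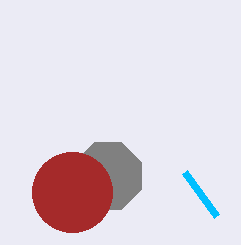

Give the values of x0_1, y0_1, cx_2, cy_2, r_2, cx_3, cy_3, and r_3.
x0_1 = 184
y0_1 = 172
cx_2 = 108
cy_2 = 176
r_2 = 36
cx_3 = 72
cy_3 = 192
r_3 = 40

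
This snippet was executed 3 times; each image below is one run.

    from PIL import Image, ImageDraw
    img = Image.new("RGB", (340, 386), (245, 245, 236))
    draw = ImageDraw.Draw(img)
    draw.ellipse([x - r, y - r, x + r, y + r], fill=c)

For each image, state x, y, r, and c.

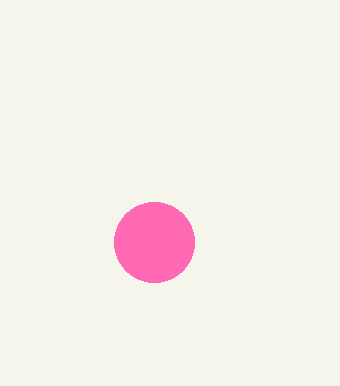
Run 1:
x = 154, y = 242, r = 40, c = 'hotpink'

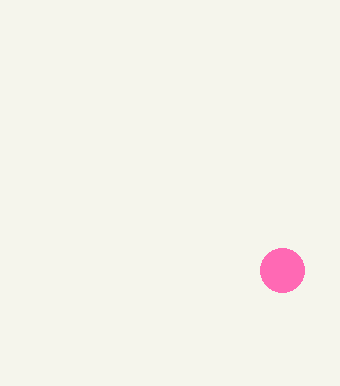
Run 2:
x = 282
y = 270
r = 22
c = 'hotpink'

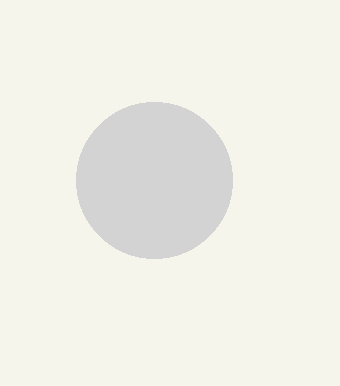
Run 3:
x = 154; y = 180; r = 78; c = 'lightgray'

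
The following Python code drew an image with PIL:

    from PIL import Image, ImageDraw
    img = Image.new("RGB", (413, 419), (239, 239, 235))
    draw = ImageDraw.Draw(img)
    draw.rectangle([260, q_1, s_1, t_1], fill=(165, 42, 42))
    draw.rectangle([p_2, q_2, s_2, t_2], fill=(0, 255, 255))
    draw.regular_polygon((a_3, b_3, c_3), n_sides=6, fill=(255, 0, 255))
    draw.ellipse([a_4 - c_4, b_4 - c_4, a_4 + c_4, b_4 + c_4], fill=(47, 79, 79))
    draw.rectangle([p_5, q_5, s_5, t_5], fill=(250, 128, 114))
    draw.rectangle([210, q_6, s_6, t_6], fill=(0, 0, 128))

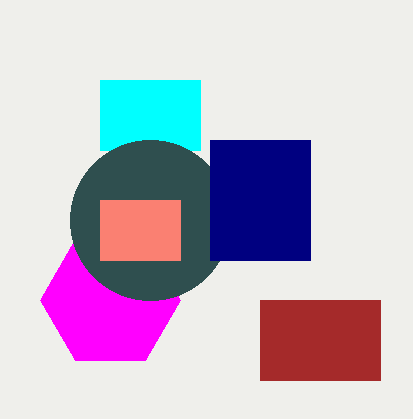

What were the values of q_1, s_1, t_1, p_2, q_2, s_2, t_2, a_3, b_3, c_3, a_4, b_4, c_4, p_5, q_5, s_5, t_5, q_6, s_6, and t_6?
q_1 = 300; s_1 = 380; t_1 = 380; p_2 = 100; q_2 = 80; s_2 = 200; t_2 = 150; a_3 = 110; b_3 = 300; c_3 = 70; a_4 = 150; b_4 = 220; c_4 = 80; p_5 = 100; q_5 = 200; s_5 = 180; t_5 = 260; q_6 = 140; s_6 = 310; t_6 = 260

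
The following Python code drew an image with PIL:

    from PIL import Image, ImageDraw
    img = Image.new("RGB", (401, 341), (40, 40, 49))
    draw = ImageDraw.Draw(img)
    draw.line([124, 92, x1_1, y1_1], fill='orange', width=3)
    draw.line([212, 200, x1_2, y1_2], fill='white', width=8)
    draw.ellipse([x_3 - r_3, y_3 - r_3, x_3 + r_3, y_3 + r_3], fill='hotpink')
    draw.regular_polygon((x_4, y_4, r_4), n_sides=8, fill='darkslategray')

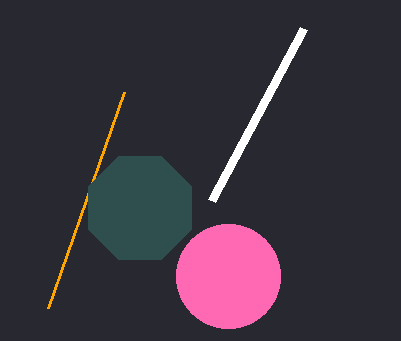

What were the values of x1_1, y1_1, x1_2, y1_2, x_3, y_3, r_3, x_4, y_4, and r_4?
x1_1 = 48, y1_1 = 308, x1_2 = 304, y1_2 = 28, x_3 = 228, y_3 = 276, r_3 = 52, x_4 = 140, y_4 = 208, r_4 = 56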